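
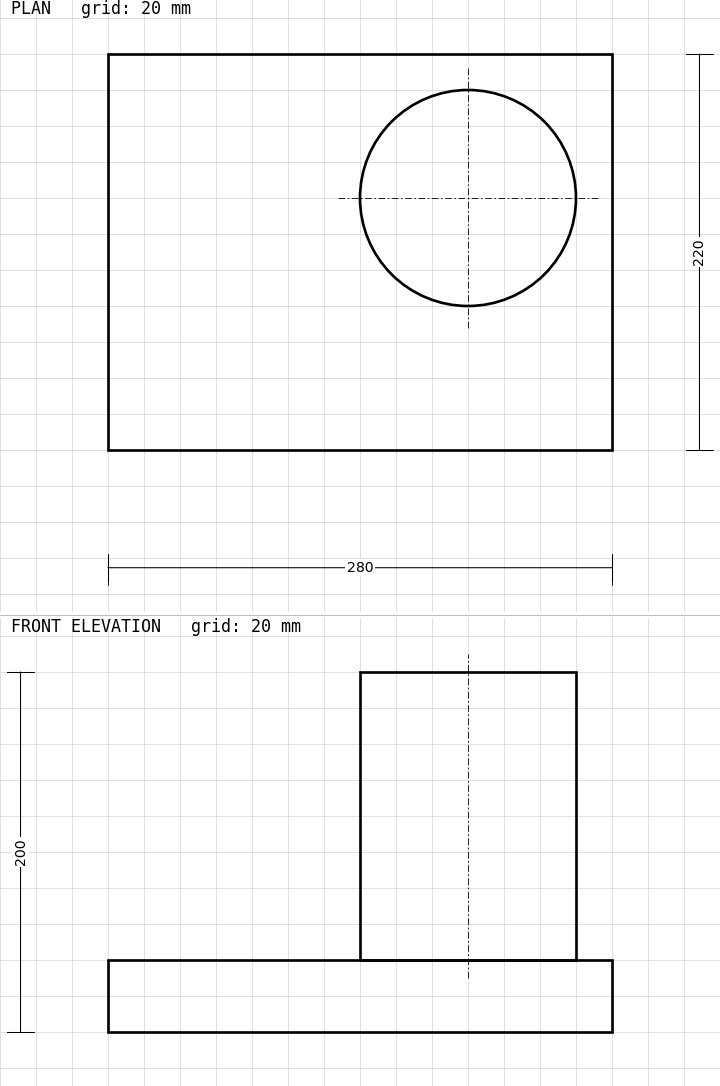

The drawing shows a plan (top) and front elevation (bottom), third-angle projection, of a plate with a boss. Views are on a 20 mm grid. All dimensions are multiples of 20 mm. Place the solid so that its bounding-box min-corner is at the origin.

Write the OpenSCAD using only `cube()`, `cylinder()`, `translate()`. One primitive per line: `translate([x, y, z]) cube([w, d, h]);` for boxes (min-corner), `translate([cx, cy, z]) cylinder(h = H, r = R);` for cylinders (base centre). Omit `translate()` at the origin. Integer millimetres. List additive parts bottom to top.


cube([280, 220, 40]);
translate([200, 140, 40]) cylinder(h = 160, r = 60);


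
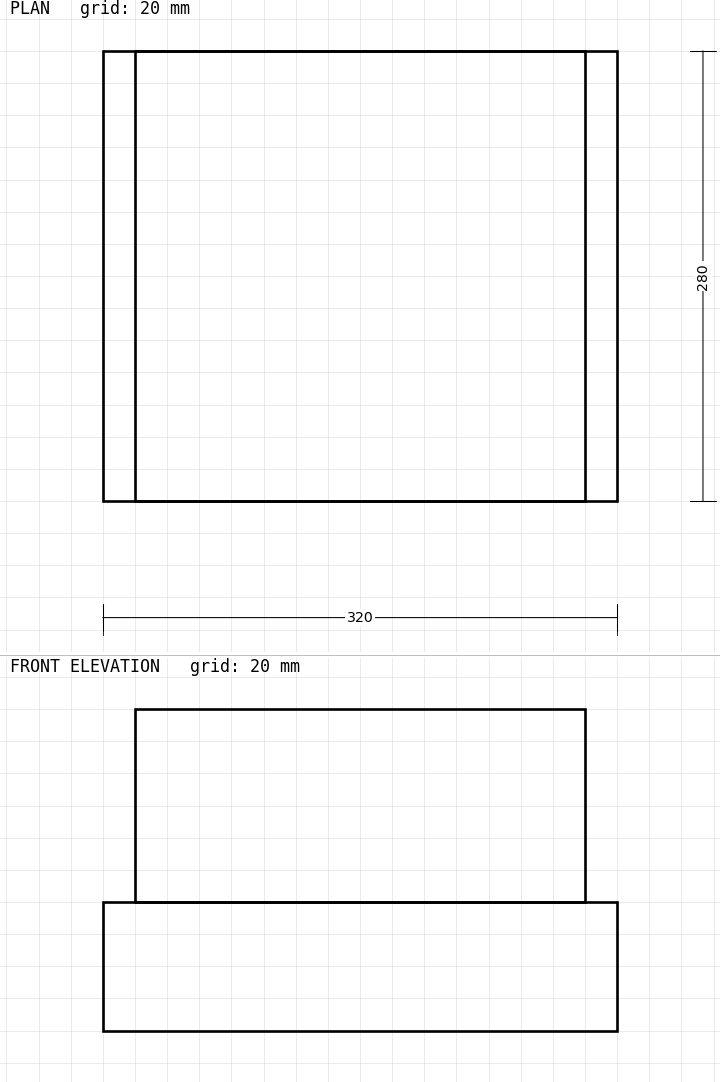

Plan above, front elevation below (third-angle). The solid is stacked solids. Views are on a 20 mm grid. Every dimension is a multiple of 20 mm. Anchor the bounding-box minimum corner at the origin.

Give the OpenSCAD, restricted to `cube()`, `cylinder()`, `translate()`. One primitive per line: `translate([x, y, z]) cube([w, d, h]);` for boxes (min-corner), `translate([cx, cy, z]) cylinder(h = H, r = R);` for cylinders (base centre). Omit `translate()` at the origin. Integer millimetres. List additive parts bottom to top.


cube([320, 280, 80]);
translate([20, 0, 80]) cube([280, 280, 120]);


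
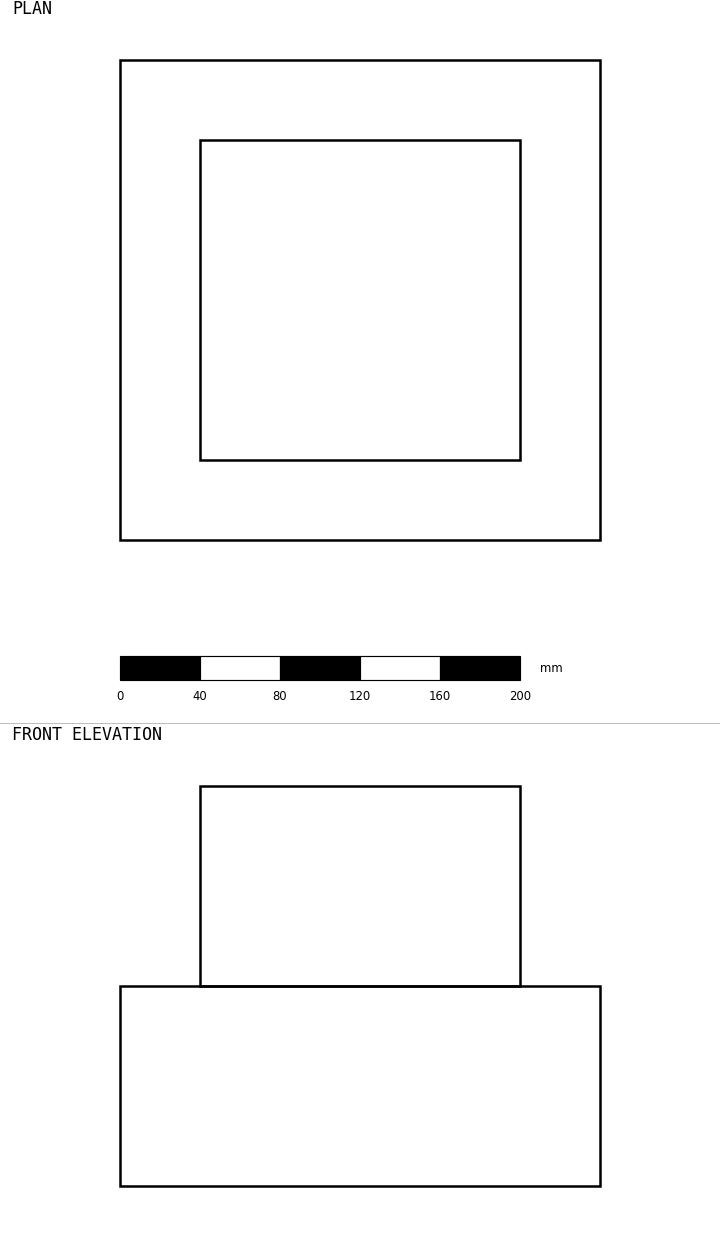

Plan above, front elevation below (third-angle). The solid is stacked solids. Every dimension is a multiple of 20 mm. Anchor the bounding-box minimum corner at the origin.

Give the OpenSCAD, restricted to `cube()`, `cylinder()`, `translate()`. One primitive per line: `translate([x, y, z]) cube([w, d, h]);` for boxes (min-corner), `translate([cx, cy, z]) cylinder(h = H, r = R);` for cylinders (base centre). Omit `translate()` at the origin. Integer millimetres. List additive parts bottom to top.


cube([240, 240, 100]);
translate([40, 40, 100]) cube([160, 160, 100]);


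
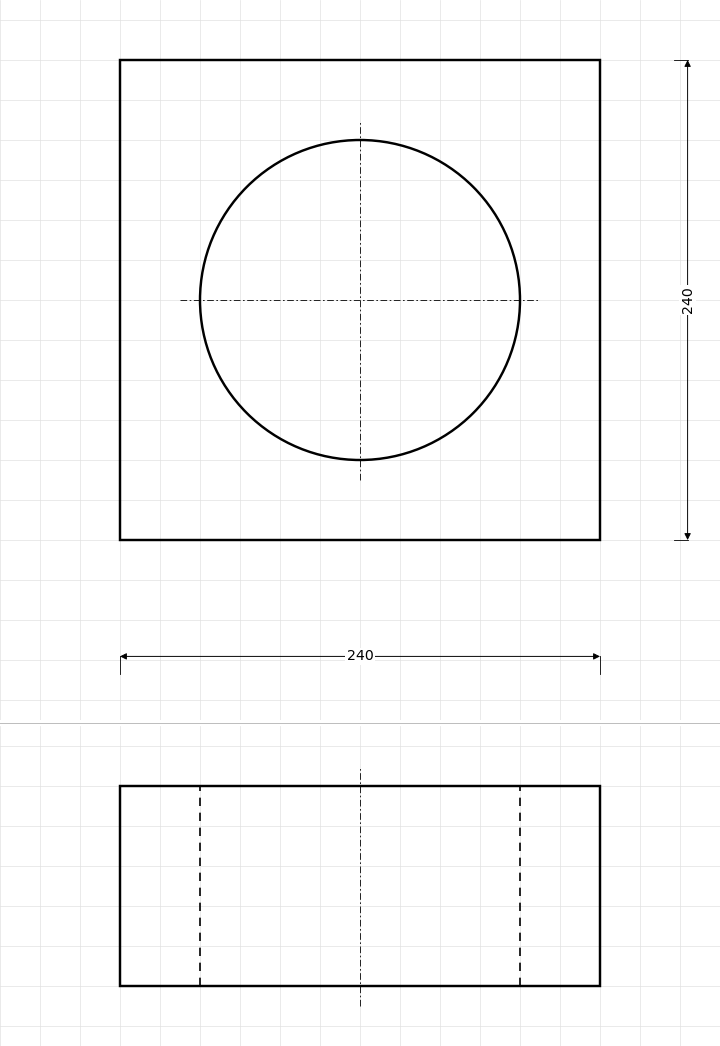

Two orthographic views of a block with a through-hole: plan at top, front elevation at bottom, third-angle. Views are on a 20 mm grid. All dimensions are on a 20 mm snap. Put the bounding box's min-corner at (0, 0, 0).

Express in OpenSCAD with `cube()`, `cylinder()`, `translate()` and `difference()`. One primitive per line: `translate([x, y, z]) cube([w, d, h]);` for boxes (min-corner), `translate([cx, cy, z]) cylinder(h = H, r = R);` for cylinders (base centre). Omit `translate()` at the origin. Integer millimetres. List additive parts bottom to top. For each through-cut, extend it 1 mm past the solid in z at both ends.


difference() {
  cube([240, 240, 100]);
  translate([120, 120, -1]) cylinder(h = 102, r = 80);
}


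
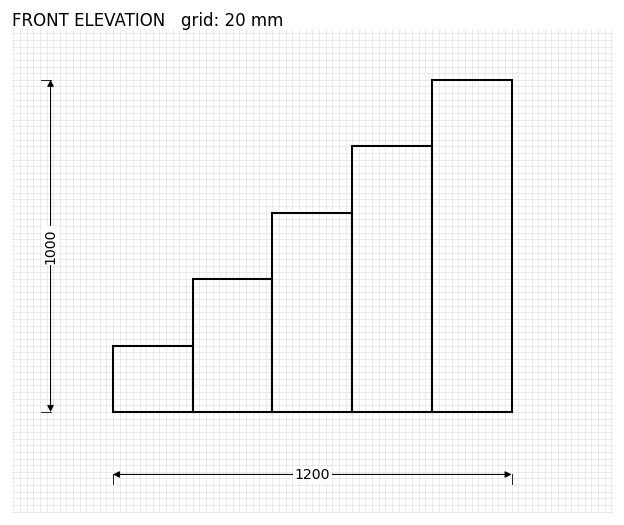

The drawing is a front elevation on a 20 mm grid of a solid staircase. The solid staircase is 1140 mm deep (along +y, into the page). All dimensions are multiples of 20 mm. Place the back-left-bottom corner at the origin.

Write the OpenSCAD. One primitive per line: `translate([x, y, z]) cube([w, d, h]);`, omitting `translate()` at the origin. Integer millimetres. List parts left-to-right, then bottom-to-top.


cube([240, 1140, 200]);
translate([240, 0, 0]) cube([240, 1140, 400]);
translate([480, 0, 0]) cube([240, 1140, 600]);
translate([720, 0, 0]) cube([240, 1140, 800]);
translate([960, 0, 0]) cube([240, 1140, 1000]);


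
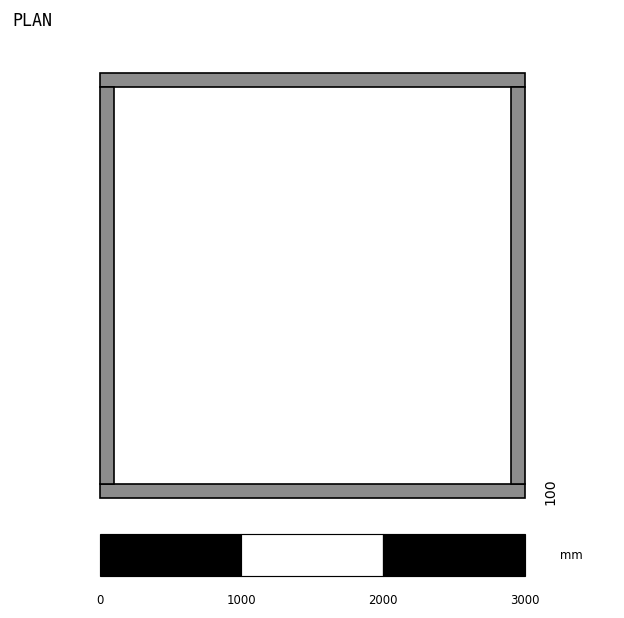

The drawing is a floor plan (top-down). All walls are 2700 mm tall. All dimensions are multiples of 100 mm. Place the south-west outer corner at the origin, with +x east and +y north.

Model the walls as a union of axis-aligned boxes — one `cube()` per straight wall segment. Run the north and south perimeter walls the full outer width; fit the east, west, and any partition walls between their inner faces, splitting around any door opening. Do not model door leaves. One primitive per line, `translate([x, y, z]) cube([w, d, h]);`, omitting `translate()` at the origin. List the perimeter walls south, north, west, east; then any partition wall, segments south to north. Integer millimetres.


cube([3000, 100, 2700]);
translate([0, 2900, 0]) cube([3000, 100, 2700]);
translate([0, 100, 0]) cube([100, 2800, 2700]);
translate([2900, 100, 0]) cube([100, 2800, 2700]);


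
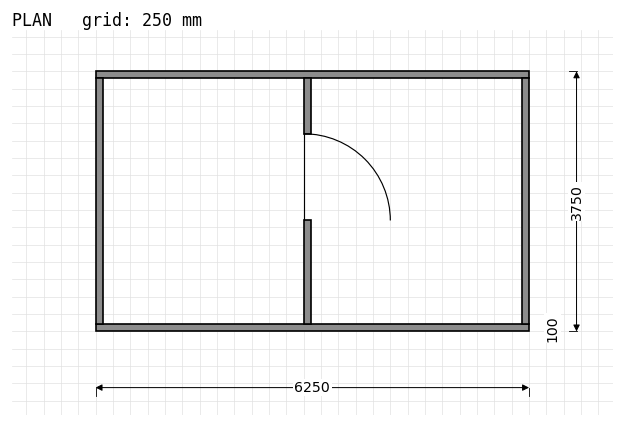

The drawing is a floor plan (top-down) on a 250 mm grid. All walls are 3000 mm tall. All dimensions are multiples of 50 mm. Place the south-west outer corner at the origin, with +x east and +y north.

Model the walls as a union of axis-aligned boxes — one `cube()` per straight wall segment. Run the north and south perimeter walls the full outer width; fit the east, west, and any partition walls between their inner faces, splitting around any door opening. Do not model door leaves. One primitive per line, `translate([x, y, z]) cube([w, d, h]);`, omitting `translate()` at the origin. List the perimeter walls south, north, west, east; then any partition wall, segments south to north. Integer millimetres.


cube([6250, 100, 3000]);
translate([0, 3650, 0]) cube([6250, 100, 3000]);
translate([0, 100, 0]) cube([100, 3550, 3000]);
translate([6150, 100, 0]) cube([100, 3550, 3000]);
translate([3000, 100, 0]) cube([100, 1500, 3000]);
translate([3000, 2850, 0]) cube([100, 800, 3000]);


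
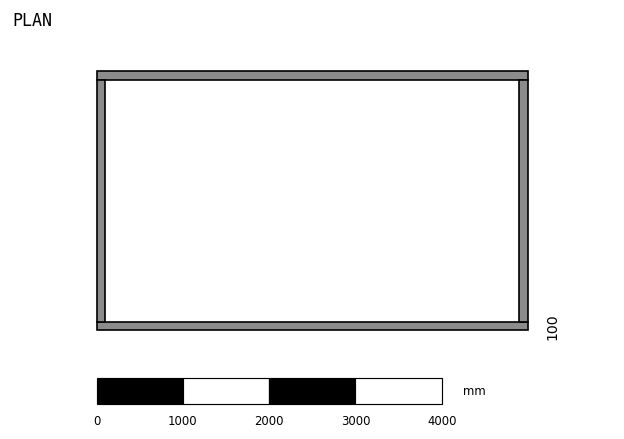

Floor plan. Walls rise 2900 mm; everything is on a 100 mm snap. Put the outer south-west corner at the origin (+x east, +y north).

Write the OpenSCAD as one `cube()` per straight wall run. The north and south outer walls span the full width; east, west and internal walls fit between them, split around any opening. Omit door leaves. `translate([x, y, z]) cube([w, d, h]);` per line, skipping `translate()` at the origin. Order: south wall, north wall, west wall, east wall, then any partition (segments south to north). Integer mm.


cube([5000, 100, 2900]);
translate([0, 2900, 0]) cube([5000, 100, 2900]);
translate([0, 100, 0]) cube([100, 2800, 2900]);
translate([4900, 100, 0]) cube([100, 2800, 2900]);


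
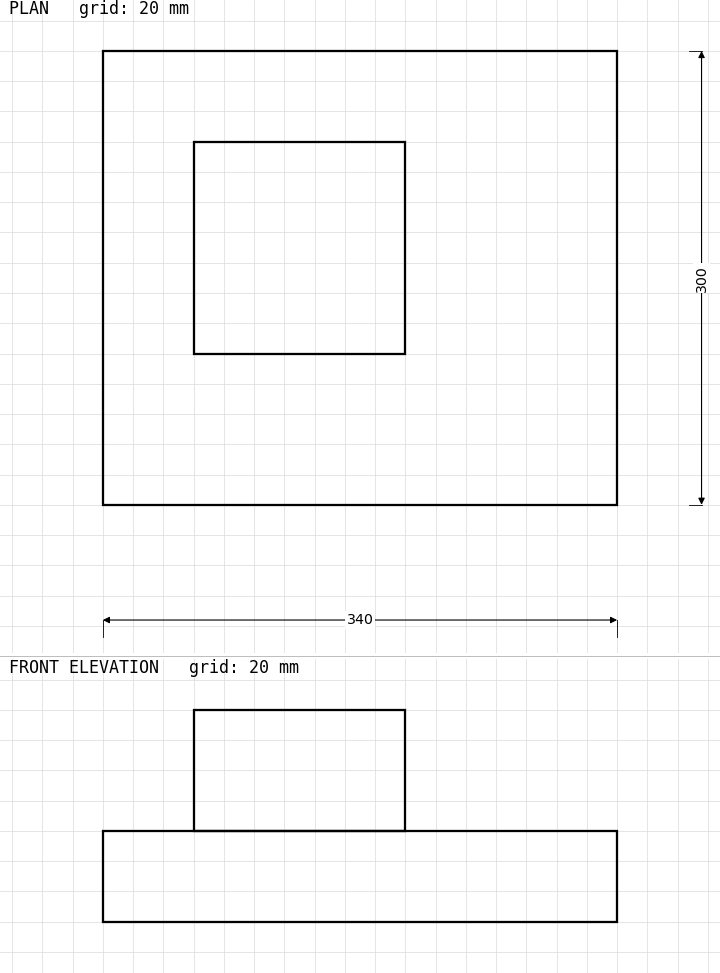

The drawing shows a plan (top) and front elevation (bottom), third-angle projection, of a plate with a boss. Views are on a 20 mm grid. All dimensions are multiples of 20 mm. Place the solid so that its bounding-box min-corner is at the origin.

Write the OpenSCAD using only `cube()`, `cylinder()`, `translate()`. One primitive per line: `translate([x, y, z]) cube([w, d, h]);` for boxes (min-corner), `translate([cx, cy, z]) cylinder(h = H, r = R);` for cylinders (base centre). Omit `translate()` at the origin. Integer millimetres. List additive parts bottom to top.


cube([340, 300, 60]);
translate([60, 100, 60]) cube([140, 140, 80]);


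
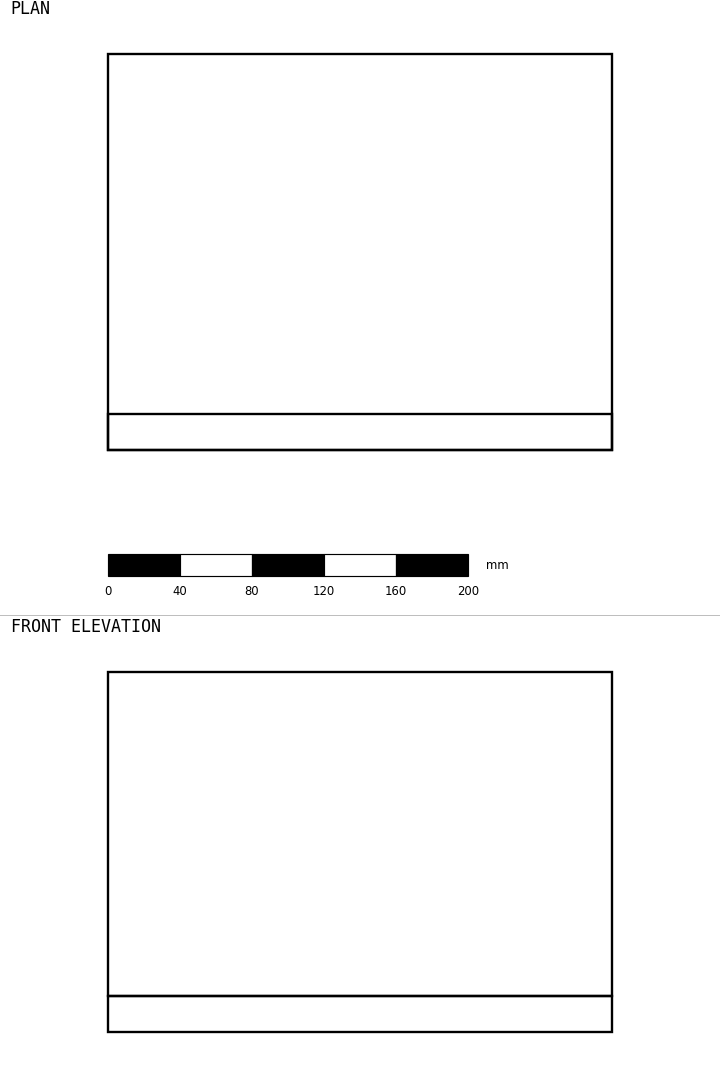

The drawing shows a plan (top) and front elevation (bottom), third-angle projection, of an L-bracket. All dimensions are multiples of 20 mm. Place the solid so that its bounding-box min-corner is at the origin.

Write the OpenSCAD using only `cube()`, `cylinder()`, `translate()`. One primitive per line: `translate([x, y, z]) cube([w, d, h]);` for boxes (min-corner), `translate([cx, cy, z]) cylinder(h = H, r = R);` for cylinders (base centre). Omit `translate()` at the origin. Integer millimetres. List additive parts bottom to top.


cube([280, 220, 20]);
translate([0, 0, 20]) cube([280, 20, 180]);


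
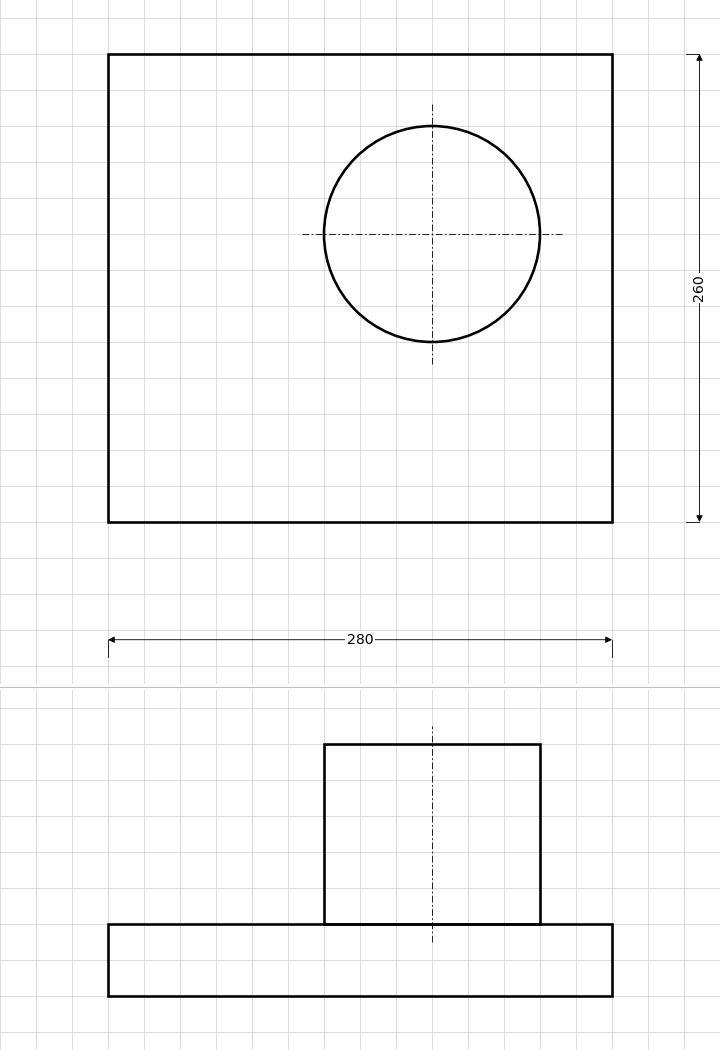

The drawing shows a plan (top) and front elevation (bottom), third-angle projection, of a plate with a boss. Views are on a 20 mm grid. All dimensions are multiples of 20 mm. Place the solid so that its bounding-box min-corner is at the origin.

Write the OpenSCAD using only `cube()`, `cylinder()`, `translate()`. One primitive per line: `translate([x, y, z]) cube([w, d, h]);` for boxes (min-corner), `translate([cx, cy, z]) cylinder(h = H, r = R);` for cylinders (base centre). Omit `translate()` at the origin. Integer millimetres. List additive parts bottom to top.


cube([280, 260, 40]);
translate([180, 160, 40]) cylinder(h = 100, r = 60);


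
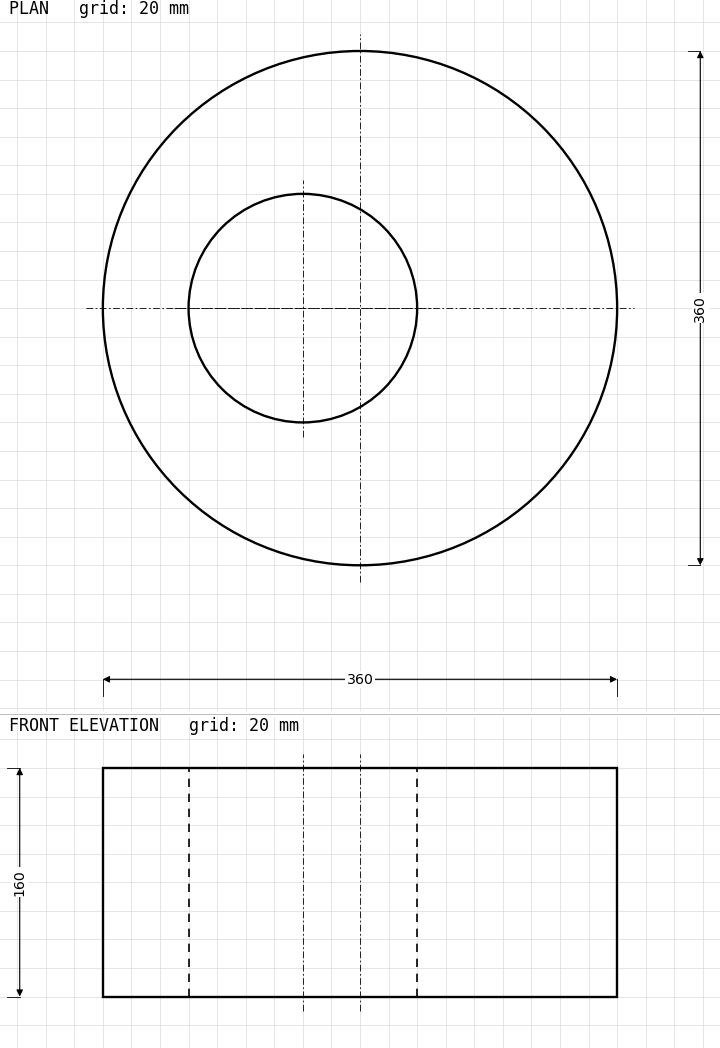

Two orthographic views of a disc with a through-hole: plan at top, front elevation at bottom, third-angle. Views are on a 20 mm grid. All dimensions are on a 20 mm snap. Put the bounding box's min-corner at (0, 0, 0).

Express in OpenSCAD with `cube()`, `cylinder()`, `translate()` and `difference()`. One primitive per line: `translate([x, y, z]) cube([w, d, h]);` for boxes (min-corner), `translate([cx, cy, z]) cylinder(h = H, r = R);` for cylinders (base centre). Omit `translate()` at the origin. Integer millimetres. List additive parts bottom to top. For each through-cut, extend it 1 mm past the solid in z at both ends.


difference() {
  translate([180, 180, 0]) cylinder(h = 160, r = 180);
  translate([140, 180, -1]) cylinder(h = 162, r = 80);
}


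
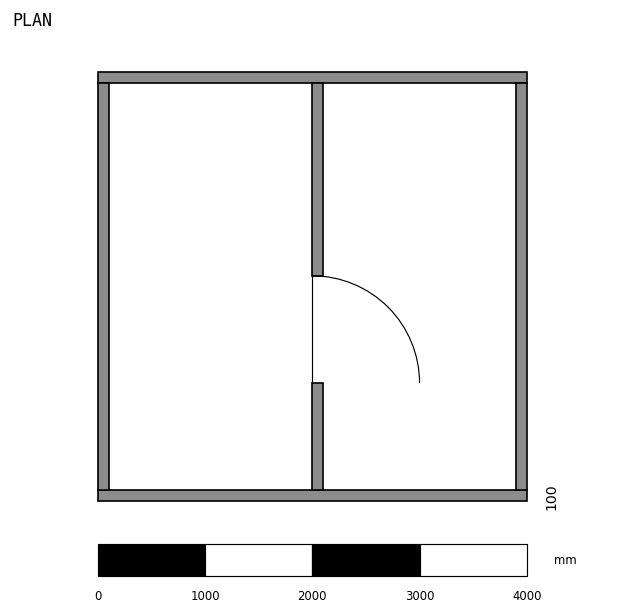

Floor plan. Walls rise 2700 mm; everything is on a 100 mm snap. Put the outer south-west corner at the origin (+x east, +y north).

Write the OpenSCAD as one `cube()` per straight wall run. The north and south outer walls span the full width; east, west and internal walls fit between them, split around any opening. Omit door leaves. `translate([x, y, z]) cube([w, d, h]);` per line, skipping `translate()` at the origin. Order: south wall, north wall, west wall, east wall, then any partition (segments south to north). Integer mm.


cube([4000, 100, 2700]);
translate([0, 3900, 0]) cube([4000, 100, 2700]);
translate([0, 100, 0]) cube([100, 3800, 2700]);
translate([3900, 100, 0]) cube([100, 3800, 2700]);
translate([2000, 100, 0]) cube([100, 1000, 2700]);
translate([2000, 2100, 0]) cube([100, 1800, 2700]);


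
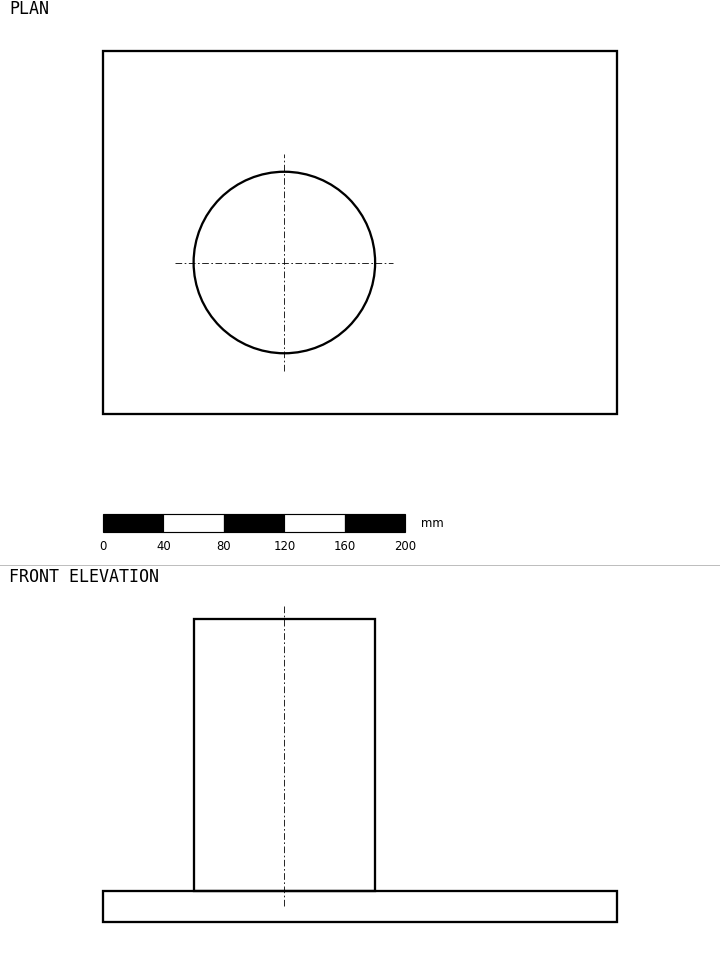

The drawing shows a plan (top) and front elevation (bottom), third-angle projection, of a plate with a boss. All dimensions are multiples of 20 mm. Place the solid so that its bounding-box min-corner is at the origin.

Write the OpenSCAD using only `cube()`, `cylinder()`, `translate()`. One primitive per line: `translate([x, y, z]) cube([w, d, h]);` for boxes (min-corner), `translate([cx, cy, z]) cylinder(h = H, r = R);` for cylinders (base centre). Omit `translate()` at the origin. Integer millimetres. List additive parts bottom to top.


cube([340, 240, 20]);
translate([120, 100, 20]) cylinder(h = 180, r = 60);


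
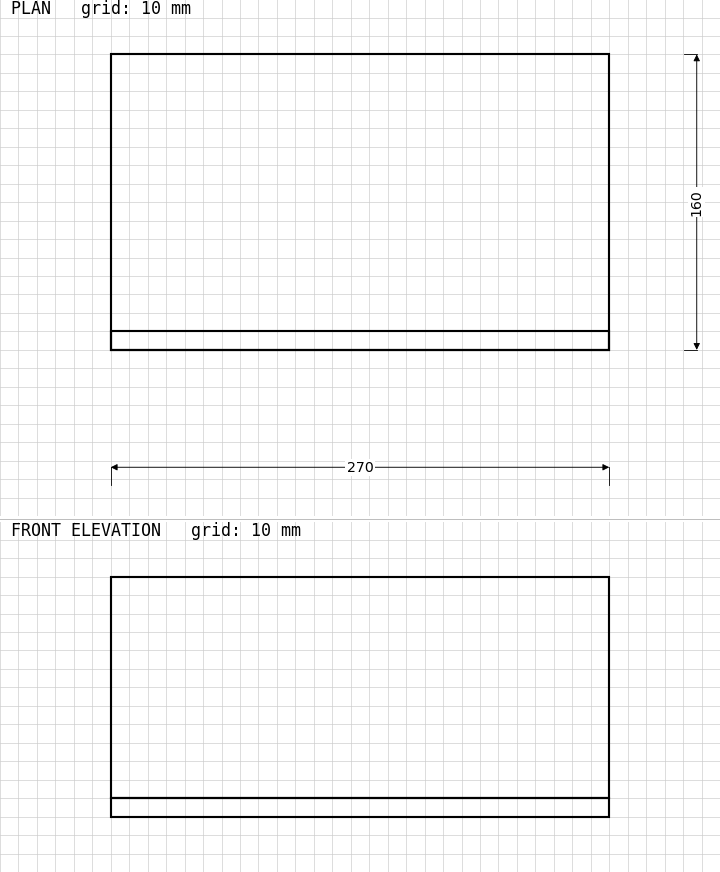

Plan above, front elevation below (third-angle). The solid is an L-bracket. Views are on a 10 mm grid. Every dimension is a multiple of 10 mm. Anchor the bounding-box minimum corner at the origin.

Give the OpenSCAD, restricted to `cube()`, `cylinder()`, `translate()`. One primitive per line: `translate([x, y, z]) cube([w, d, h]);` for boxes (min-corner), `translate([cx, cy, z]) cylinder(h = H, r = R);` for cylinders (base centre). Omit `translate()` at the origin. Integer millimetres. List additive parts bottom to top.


cube([270, 160, 10]);
translate([0, 0, 10]) cube([270, 10, 120]);


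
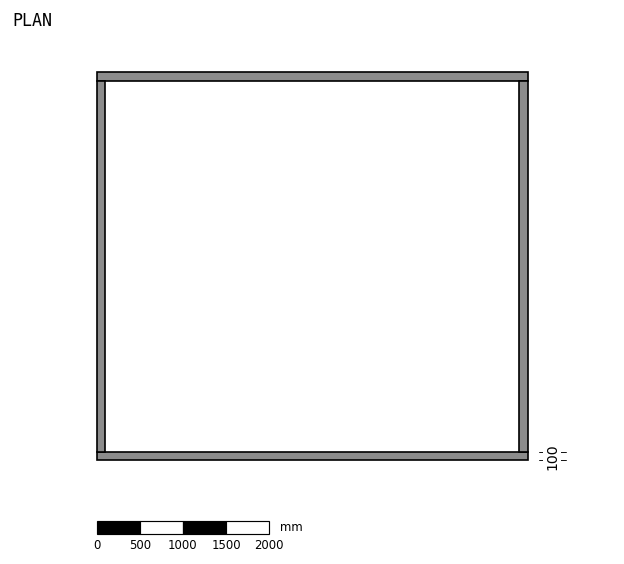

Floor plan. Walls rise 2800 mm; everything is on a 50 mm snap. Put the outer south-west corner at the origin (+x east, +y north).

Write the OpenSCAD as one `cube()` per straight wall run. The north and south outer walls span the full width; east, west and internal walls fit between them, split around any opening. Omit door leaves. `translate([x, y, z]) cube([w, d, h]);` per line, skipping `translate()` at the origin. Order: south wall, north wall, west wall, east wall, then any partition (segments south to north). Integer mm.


cube([5000, 100, 2800]);
translate([0, 4400, 0]) cube([5000, 100, 2800]);
translate([0, 100, 0]) cube([100, 4300, 2800]);
translate([4900, 100, 0]) cube([100, 4300, 2800]);


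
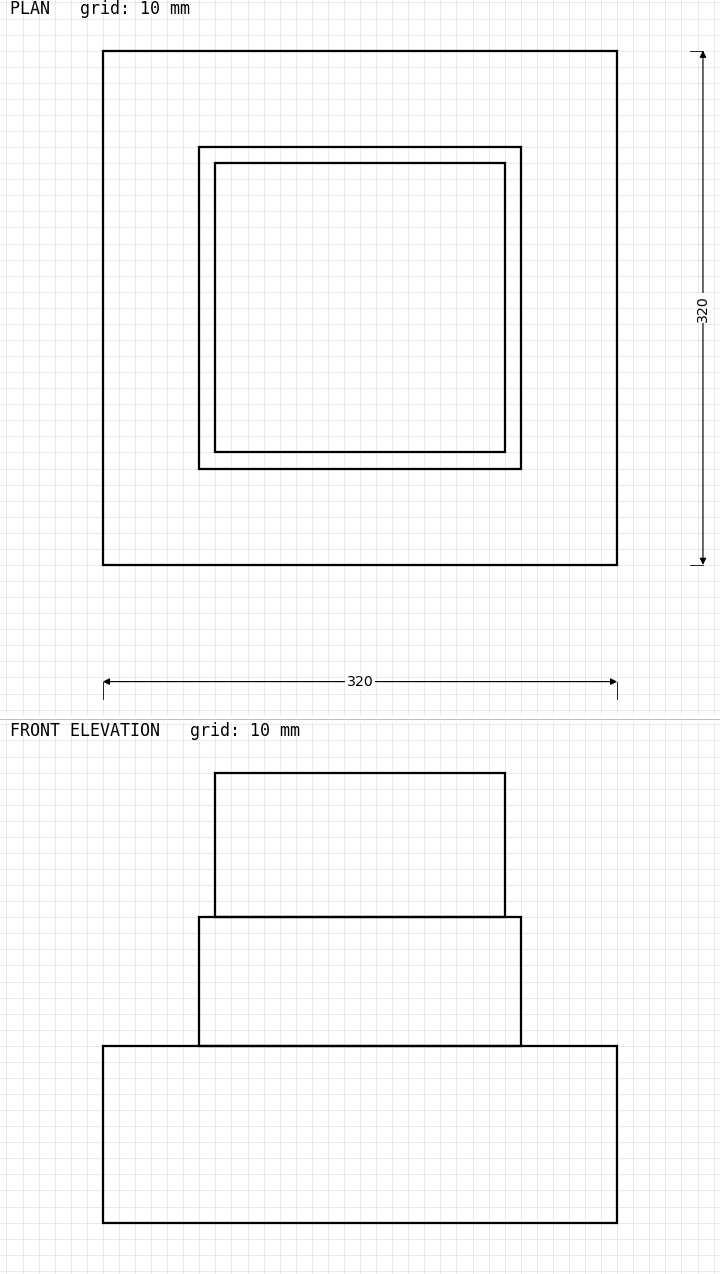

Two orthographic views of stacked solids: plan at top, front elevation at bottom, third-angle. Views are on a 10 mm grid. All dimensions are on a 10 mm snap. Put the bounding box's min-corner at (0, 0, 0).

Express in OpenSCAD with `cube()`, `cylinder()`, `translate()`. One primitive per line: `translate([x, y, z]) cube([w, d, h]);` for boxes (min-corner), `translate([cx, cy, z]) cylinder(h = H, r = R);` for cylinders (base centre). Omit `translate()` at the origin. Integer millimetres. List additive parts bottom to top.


cube([320, 320, 110]);
translate([60, 60, 110]) cube([200, 200, 80]);
translate([70, 70, 190]) cube([180, 180, 90]);


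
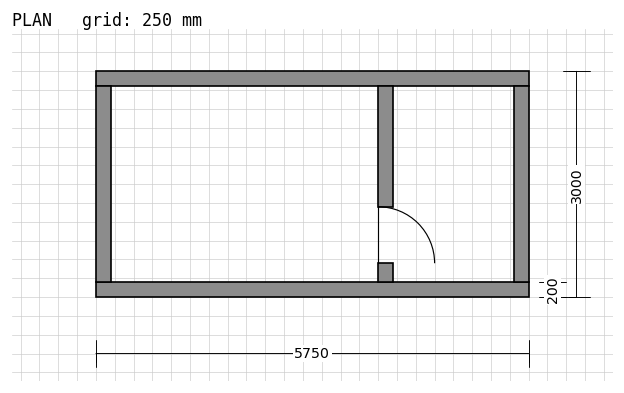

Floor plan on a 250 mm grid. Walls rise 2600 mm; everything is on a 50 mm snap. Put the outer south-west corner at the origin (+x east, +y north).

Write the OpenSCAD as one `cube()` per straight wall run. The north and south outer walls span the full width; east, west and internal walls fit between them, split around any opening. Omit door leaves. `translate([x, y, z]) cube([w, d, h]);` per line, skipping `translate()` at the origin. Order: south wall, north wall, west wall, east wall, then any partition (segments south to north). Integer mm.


cube([5750, 200, 2600]);
translate([0, 2800, 0]) cube([5750, 200, 2600]);
translate([0, 200, 0]) cube([200, 2600, 2600]);
translate([5550, 200, 0]) cube([200, 2600, 2600]);
translate([3750, 200, 0]) cube([200, 250, 2600]);
translate([3750, 1200, 0]) cube([200, 1600, 2600]);


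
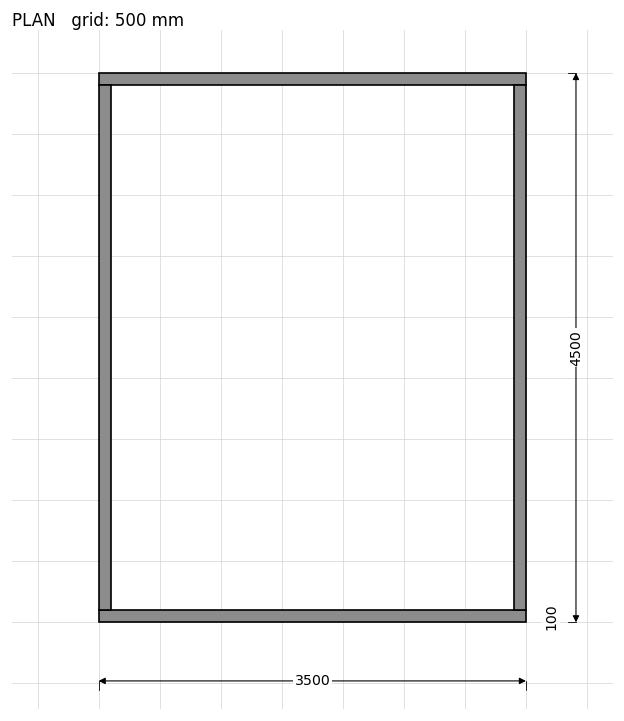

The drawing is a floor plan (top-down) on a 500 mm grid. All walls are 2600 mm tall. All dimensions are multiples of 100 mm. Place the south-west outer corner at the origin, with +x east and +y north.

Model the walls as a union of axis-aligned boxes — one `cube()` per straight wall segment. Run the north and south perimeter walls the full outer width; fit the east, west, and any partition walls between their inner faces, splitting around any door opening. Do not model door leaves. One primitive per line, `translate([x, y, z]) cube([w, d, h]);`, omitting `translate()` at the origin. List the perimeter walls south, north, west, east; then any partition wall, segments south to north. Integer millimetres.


cube([3500, 100, 2600]);
translate([0, 4400, 0]) cube([3500, 100, 2600]);
translate([0, 100, 0]) cube([100, 4300, 2600]);
translate([3400, 100, 0]) cube([100, 4300, 2600]);


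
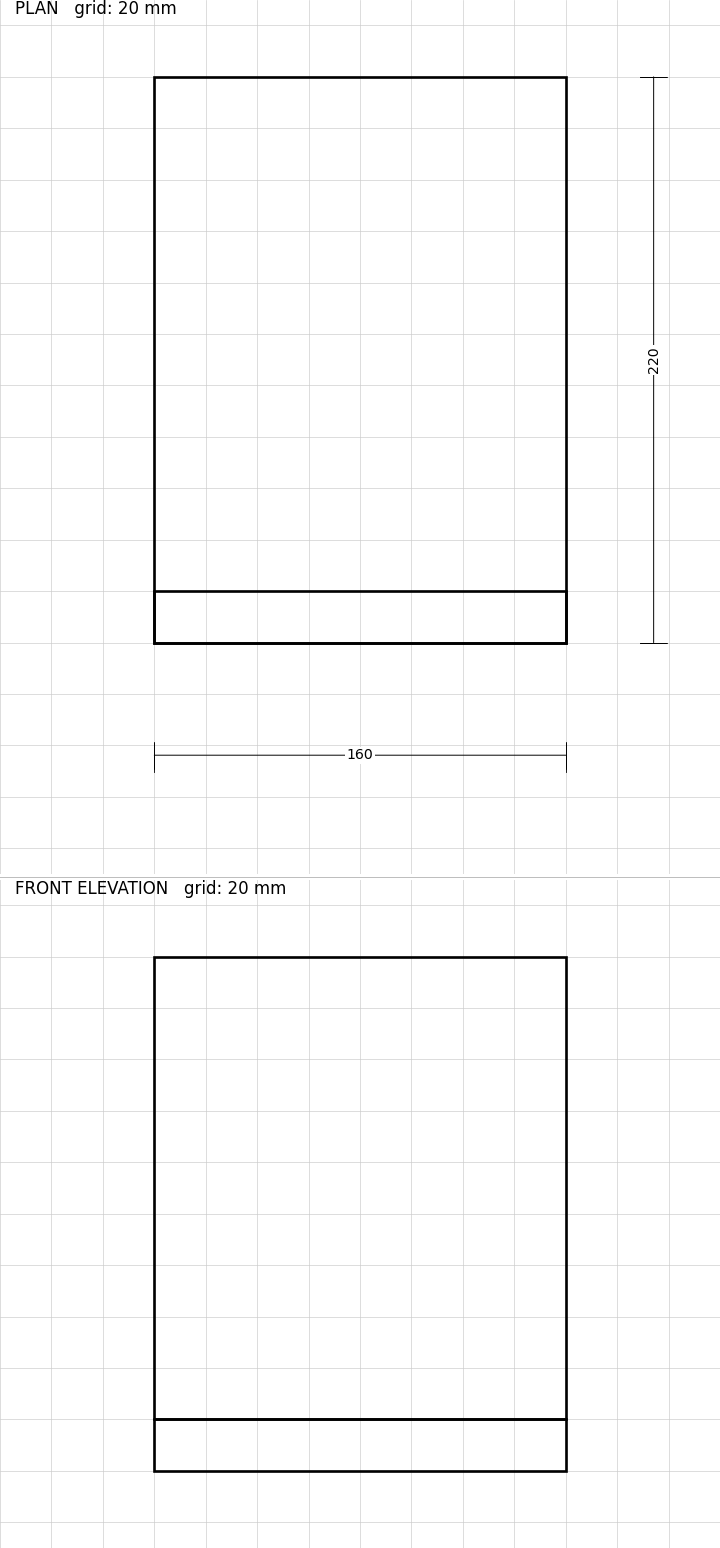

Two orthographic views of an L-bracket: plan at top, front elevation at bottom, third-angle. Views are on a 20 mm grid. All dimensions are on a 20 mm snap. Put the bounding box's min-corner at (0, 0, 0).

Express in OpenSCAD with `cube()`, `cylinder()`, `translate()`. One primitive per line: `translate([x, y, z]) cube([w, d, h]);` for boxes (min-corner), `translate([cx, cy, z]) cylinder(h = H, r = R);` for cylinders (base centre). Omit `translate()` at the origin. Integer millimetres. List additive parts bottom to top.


cube([160, 220, 20]);
translate([0, 0, 20]) cube([160, 20, 180]);


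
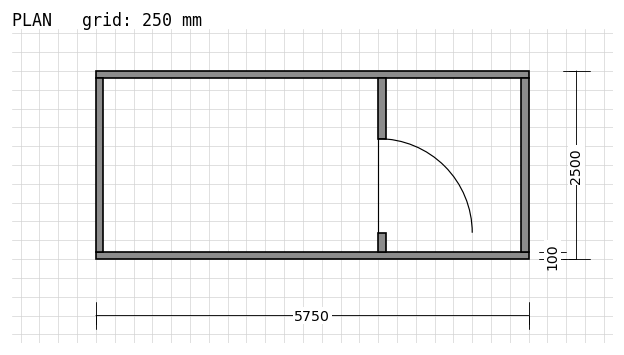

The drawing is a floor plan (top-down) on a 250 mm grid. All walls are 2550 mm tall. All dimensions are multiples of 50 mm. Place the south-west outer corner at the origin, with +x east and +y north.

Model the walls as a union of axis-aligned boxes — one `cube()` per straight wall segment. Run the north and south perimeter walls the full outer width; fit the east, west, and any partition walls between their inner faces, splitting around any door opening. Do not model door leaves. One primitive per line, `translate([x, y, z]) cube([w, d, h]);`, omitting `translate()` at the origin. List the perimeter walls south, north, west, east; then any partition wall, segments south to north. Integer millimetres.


cube([5750, 100, 2550]);
translate([0, 2400, 0]) cube([5750, 100, 2550]);
translate([0, 100, 0]) cube([100, 2300, 2550]);
translate([5650, 100, 0]) cube([100, 2300, 2550]);
translate([3750, 100, 0]) cube([100, 250, 2550]);
translate([3750, 1600, 0]) cube([100, 800, 2550]);


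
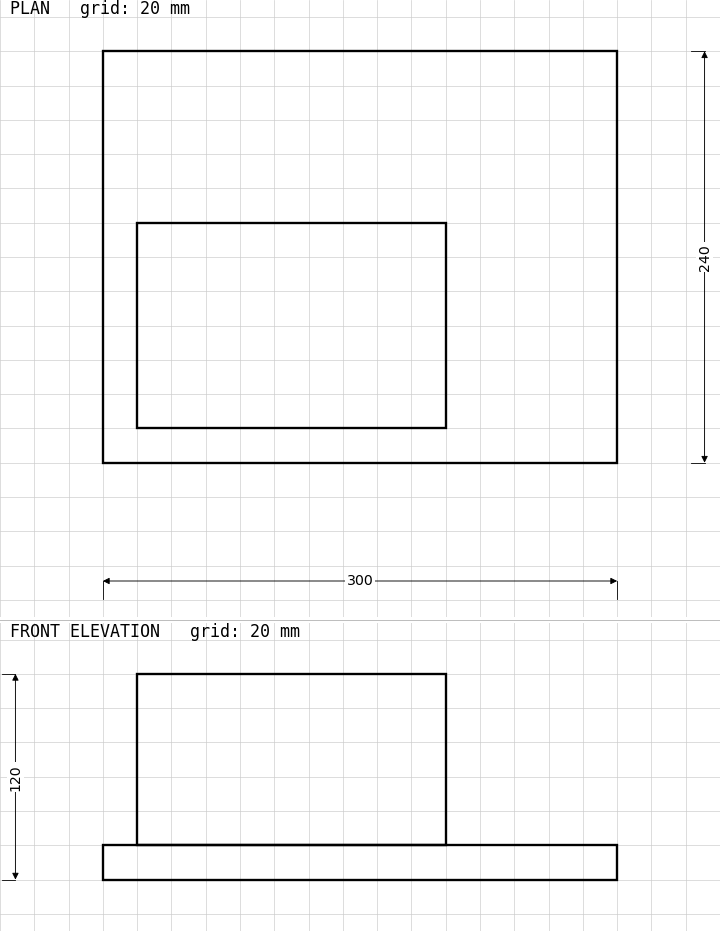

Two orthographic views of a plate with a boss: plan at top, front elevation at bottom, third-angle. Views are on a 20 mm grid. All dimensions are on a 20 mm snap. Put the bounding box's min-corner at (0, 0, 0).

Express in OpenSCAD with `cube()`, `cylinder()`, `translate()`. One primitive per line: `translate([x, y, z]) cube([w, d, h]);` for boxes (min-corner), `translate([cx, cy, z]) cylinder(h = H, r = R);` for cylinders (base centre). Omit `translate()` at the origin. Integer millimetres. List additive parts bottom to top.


cube([300, 240, 20]);
translate([20, 20, 20]) cube([180, 120, 100]);


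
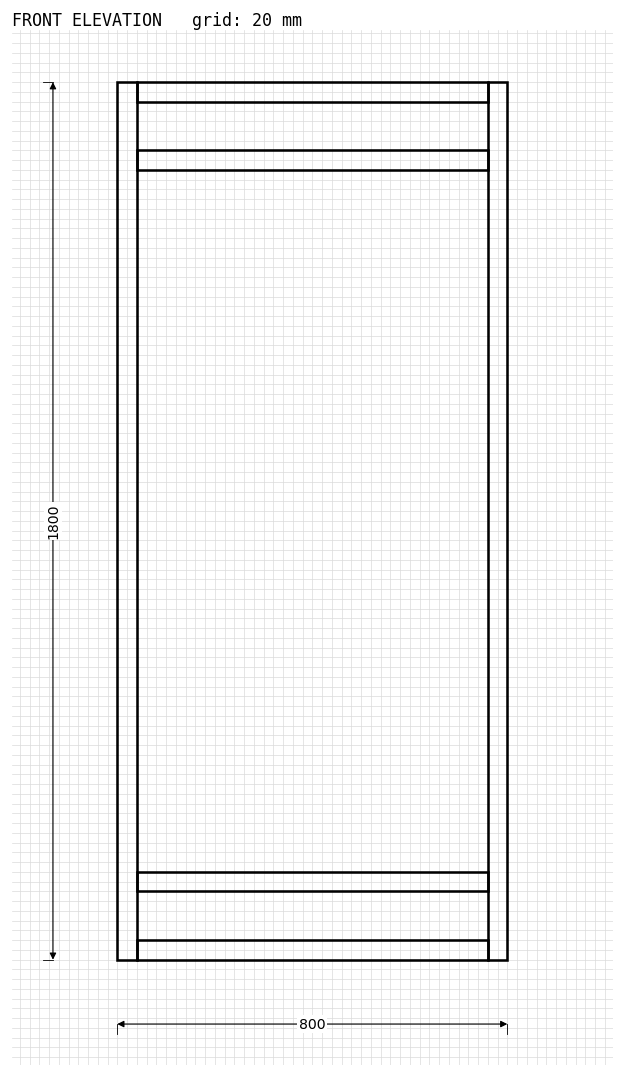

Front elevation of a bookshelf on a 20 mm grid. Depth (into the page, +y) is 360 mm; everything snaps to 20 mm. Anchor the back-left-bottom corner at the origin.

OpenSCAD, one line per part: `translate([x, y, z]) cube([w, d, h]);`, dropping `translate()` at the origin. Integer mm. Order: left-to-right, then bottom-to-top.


cube([40, 360, 1800]);
translate([40, 0, 0]) cube([720, 360, 40]);
translate([40, 0, 140]) cube([720, 360, 40]);
translate([40, 0, 1620]) cube([720, 360, 40]);
translate([40, 0, 1760]) cube([720, 360, 40]);
translate([760, 0, 0]) cube([40, 360, 1800]);


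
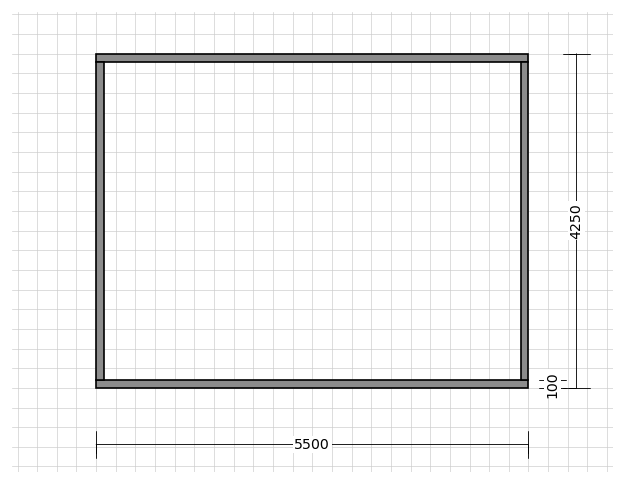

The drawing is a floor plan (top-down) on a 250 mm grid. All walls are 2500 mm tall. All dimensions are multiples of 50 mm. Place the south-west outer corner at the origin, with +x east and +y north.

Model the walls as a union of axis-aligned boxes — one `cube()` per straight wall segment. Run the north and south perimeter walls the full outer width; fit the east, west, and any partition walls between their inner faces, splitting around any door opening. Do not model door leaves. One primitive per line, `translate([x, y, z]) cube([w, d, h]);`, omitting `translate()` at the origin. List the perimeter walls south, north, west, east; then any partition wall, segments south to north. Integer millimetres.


cube([5500, 100, 2500]);
translate([0, 4150, 0]) cube([5500, 100, 2500]);
translate([0, 100, 0]) cube([100, 4050, 2500]);
translate([5400, 100, 0]) cube([100, 4050, 2500]);


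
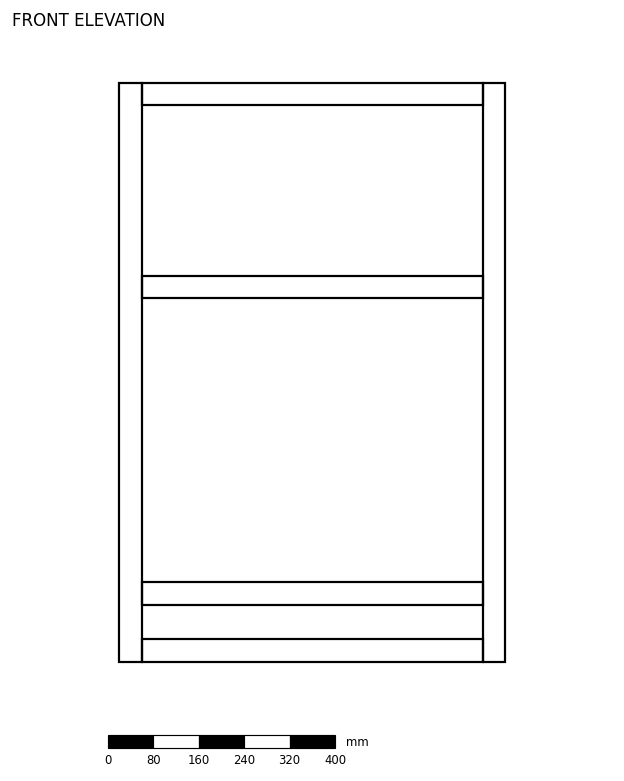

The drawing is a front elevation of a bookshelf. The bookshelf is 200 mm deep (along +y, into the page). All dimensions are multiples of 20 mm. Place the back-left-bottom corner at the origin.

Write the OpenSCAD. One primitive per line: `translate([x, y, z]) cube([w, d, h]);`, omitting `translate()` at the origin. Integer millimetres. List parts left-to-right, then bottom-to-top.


cube([40, 200, 1020]);
translate([40, 0, 0]) cube([600, 200, 40]);
translate([40, 0, 100]) cube([600, 200, 40]);
translate([40, 0, 640]) cube([600, 200, 40]);
translate([40, 0, 980]) cube([600, 200, 40]);
translate([640, 0, 0]) cube([40, 200, 1020]);


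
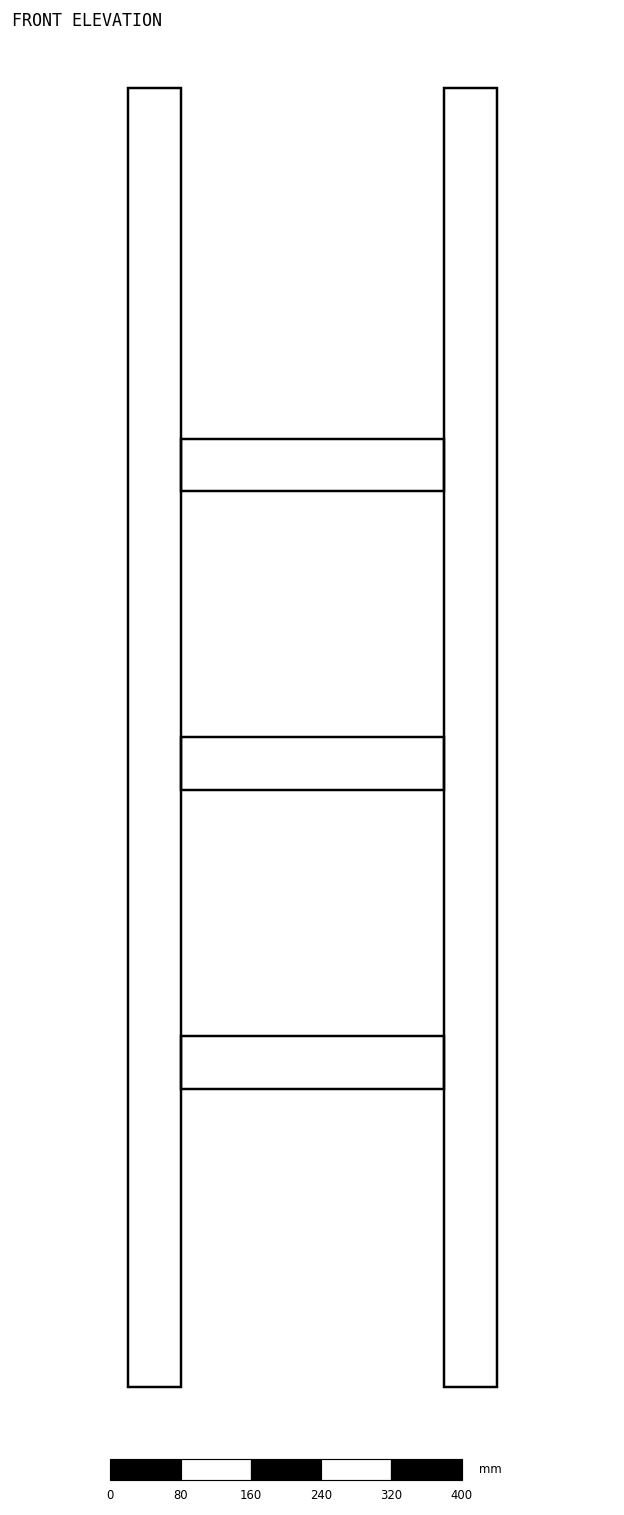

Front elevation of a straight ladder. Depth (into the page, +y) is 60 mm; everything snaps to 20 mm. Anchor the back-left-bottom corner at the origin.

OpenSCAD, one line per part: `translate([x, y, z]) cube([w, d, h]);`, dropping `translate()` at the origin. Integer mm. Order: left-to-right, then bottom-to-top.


cube([60, 60, 1480]);
translate([60, 0, 340]) cube([300, 60, 60]);
translate([60, 0, 680]) cube([300, 60, 60]);
translate([60, 0, 1020]) cube([300, 60, 60]);
translate([360, 0, 0]) cube([60, 60, 1480]);


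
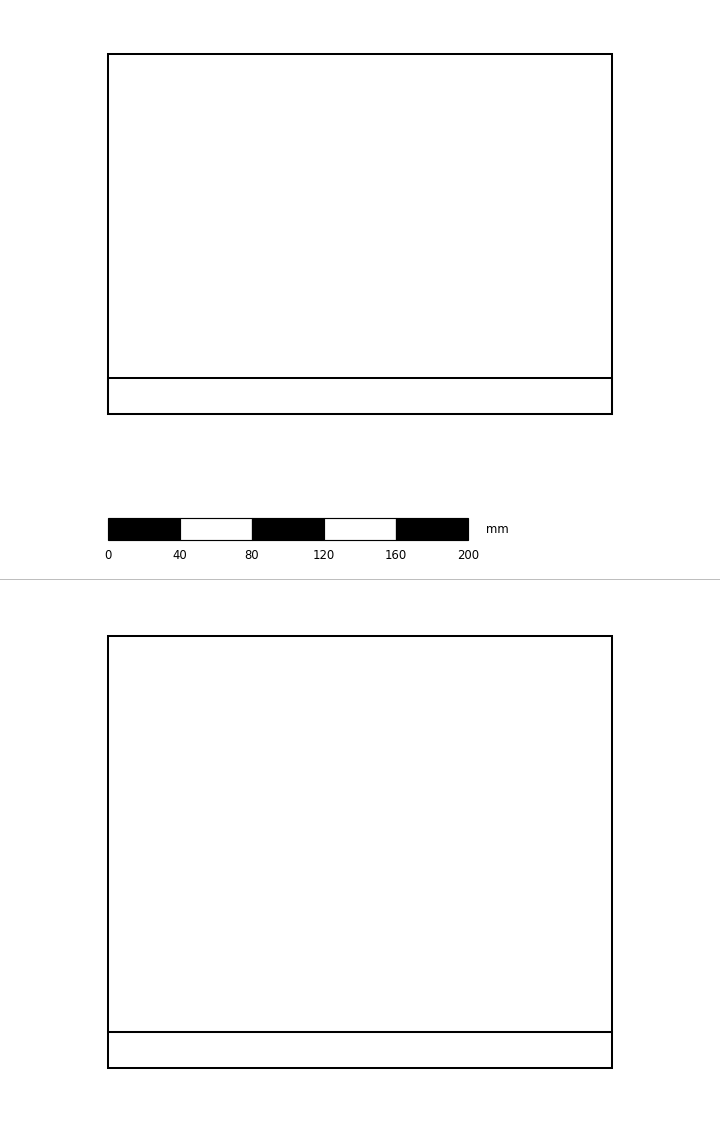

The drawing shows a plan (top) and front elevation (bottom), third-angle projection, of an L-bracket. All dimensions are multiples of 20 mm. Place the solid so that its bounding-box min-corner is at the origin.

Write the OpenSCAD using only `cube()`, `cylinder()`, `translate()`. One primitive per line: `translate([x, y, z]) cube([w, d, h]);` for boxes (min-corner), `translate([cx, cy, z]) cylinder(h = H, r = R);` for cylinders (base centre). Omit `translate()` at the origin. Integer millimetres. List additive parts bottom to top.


cube([280, 200, 20]);
translate([0, 0, 20]) cube([280, 20, 220]);


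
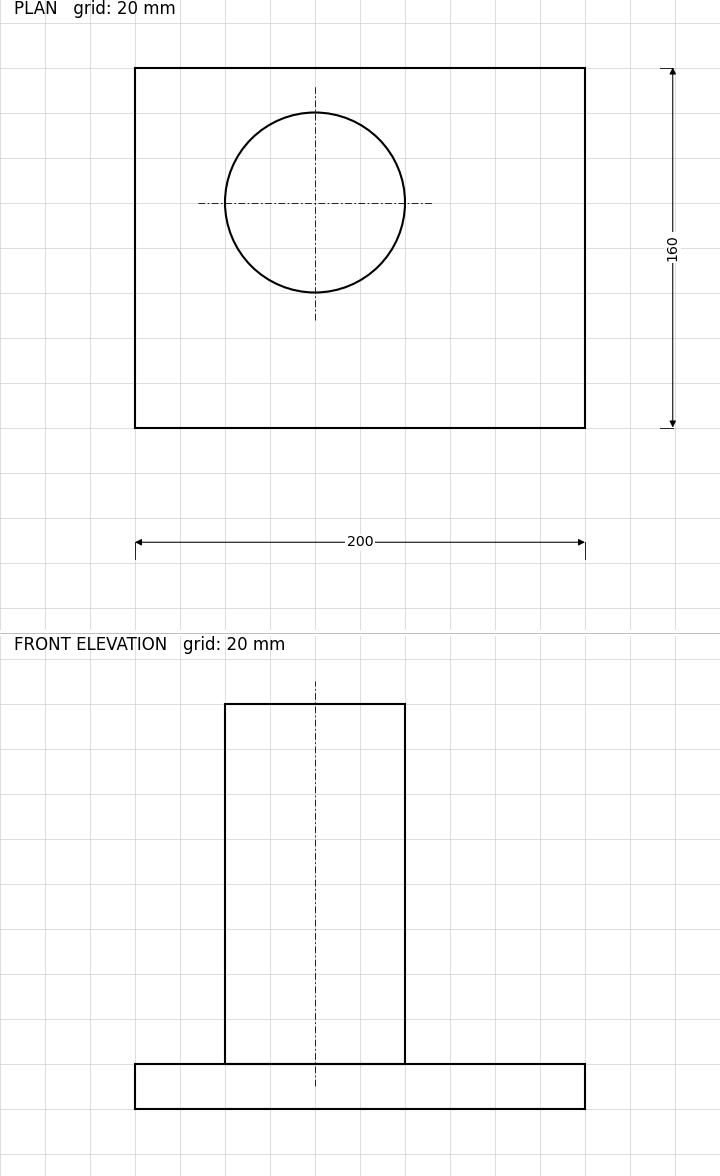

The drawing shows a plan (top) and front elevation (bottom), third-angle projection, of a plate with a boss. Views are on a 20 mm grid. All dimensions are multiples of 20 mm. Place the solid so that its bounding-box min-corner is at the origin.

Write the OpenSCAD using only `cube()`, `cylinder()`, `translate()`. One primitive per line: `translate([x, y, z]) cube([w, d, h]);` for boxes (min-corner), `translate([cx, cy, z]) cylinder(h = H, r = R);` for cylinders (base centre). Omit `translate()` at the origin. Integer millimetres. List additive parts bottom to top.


cube([200, 160, 20]);
translate([80, 100, 20]) cylinder(h = 160, r = 40);


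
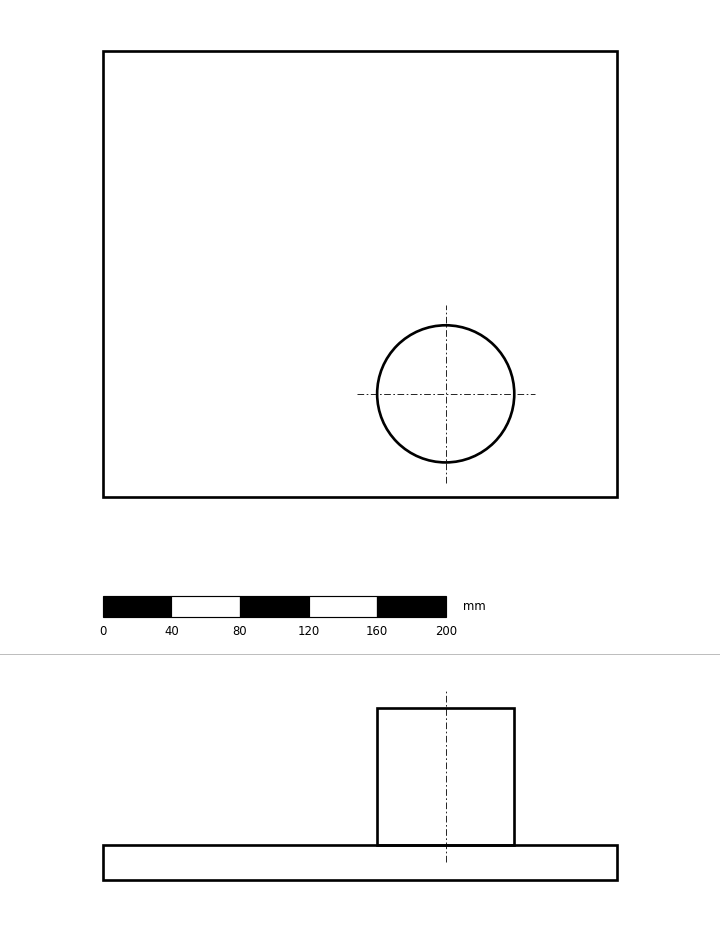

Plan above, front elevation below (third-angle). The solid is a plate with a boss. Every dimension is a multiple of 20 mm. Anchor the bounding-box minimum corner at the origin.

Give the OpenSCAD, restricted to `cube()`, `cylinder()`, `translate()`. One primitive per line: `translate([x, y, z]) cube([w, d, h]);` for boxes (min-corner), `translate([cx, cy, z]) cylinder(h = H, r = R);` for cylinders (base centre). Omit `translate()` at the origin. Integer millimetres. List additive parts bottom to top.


cube([300, 260, 20]);
translate([200, 60, 20]) cylinder(h = 80, r = 40);


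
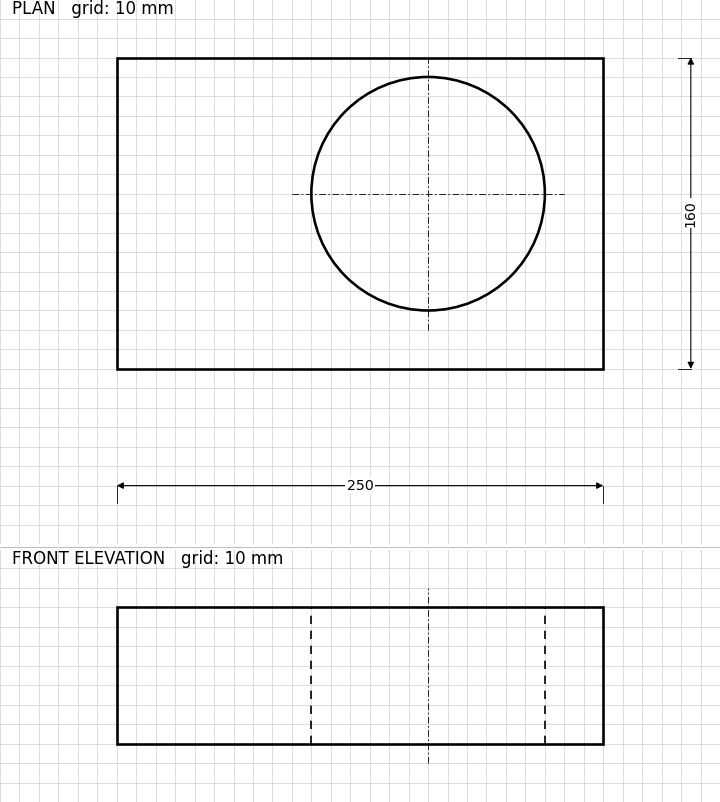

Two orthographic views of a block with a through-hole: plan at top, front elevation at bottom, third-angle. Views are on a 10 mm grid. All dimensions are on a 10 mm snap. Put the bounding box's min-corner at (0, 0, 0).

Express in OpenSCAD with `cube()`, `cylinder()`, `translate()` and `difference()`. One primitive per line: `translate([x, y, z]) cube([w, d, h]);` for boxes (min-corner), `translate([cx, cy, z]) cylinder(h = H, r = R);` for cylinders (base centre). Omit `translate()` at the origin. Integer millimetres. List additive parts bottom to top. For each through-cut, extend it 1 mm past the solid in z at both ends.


difference() {
  cube([250, 160, 70]);
  translate([160, 90, -1]) cylinder(h = 72, r = 60);
}


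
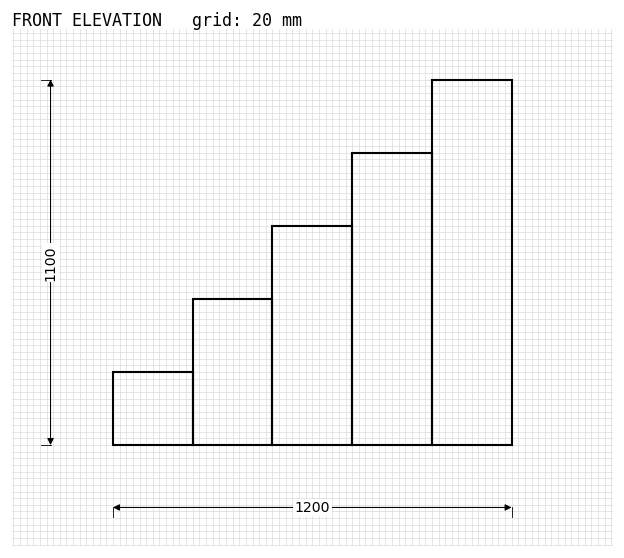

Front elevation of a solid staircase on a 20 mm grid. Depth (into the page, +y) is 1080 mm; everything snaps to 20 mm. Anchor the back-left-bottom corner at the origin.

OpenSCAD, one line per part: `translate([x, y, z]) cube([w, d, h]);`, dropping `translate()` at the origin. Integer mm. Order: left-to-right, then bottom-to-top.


cube([240, 1080, 220]);
translate([240, 0, 0]) cube([240, 1080, 440]);
translate([480, 0, 0]) cube([240, 1080, 660]);
translate([720, 0, 0]) cube([240, 1080, 880]);
translate([960, 0, 0]) cube([240, 1080, 1100]);


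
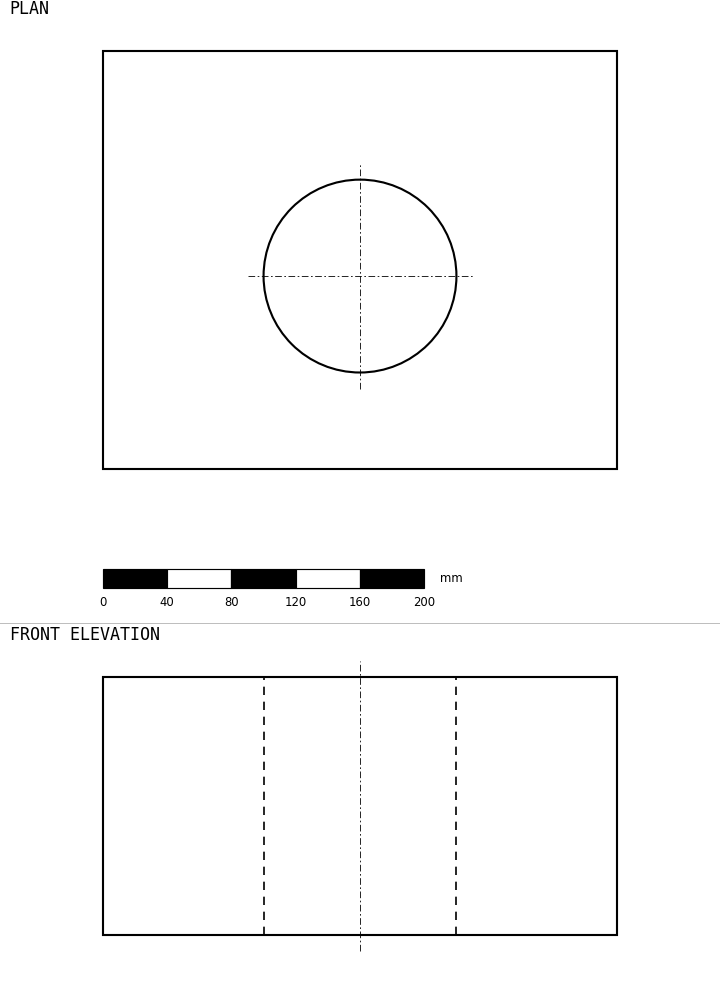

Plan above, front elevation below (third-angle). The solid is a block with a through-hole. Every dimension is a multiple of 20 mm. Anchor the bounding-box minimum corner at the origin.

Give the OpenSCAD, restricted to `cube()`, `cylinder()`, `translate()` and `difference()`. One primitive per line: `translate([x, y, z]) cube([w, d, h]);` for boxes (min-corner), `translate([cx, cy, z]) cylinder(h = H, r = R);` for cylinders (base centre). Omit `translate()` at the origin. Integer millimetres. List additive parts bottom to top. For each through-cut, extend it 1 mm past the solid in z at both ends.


difference() {
  cube([320, 260, 160]);
  translate([160, 120, -1]) cylinder(h = 162, r = 60);
}


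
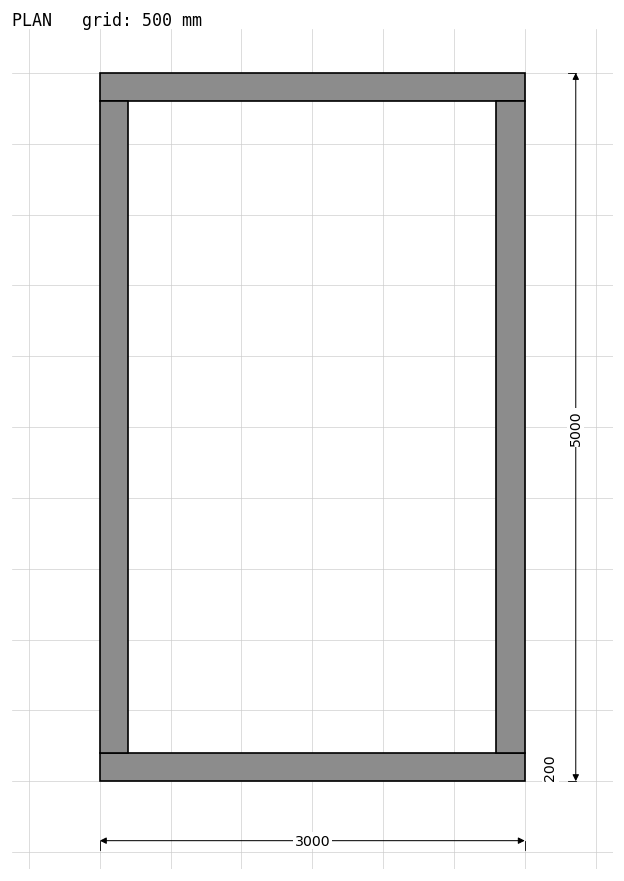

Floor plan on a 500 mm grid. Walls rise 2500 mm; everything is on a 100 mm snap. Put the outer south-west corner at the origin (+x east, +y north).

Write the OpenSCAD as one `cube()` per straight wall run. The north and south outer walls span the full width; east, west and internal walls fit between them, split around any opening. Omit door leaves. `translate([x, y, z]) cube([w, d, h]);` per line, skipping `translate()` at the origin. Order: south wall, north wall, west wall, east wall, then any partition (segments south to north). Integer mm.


cube([3000, 200, 2500]);
translate([0, 4800, 0]) cube([3000, 200, 2500]);
translate([0, 200, 0]) cube([200, 4600, 2500]);
translate([2800, 200, 0]) cube([200, 4600, 2500]);


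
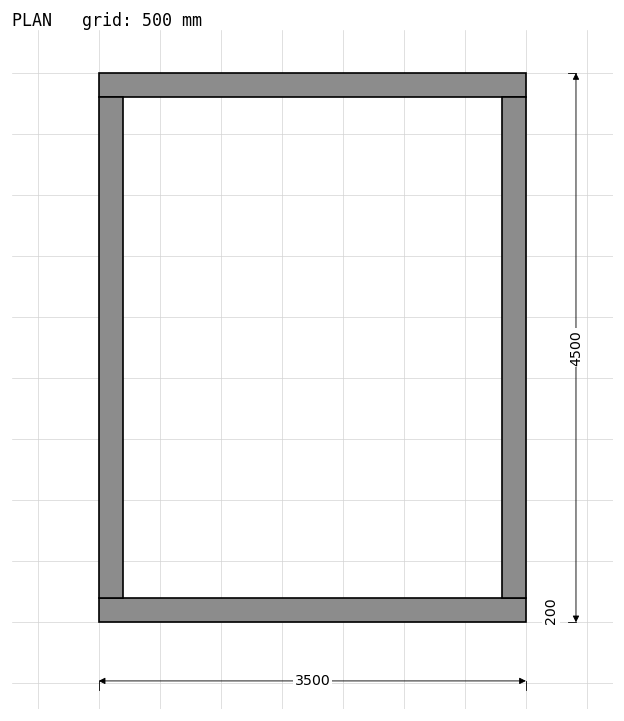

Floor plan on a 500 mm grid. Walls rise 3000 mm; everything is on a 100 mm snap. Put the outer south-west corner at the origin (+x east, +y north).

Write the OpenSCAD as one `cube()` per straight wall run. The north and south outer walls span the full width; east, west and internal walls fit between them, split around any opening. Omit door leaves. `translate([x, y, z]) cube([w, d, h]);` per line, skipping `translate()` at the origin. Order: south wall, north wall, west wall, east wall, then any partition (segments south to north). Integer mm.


cube([3500, 200, 3000]);
translate([0, 4300, 0]) cube([3500, 200, 3000]);
translate([0, 200, 0]) cube([200, 4100, 3000]);
translate([3300, 200, 0]) cube([200, 4100, 3000]);


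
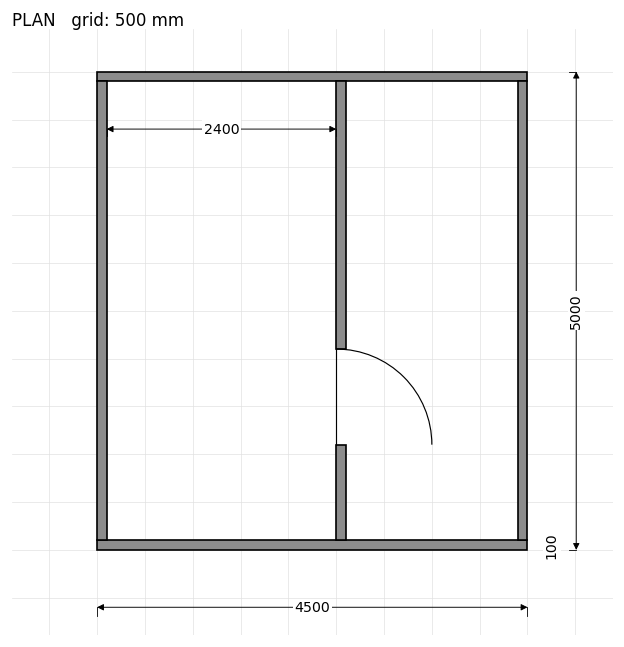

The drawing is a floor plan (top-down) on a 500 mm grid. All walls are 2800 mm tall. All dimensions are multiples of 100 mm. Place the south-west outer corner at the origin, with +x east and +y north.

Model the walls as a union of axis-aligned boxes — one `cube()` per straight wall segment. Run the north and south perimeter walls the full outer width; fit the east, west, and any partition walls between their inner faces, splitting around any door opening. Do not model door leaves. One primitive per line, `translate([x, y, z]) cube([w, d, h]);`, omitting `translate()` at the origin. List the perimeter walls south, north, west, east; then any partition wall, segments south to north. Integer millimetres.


cube([4500, 100, 2800]);
translate([0, 4900, 0]) cube([4500, 100, 2800]);
translate([0, 100, 0]) cube([100, 4800, 2800]);
translate([4400, 100, 0]) cube([100, 4800, 2800]);
translate([2500, 100, 0]) cube([100, 1000, 2800]);
translate([2500, 2100, 0]) cube([100, 2800, 2800]);


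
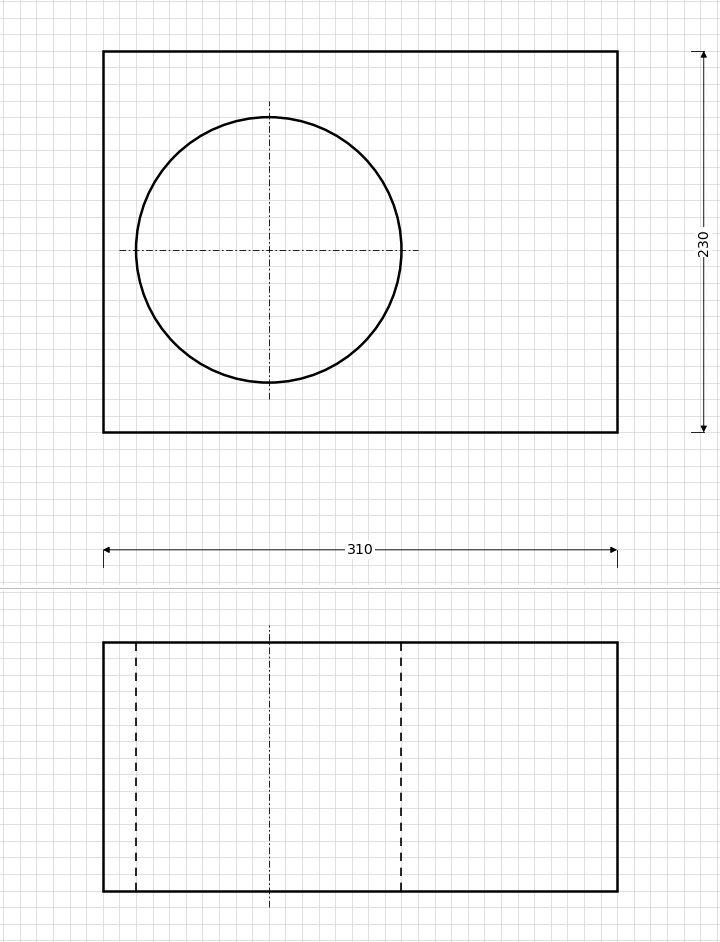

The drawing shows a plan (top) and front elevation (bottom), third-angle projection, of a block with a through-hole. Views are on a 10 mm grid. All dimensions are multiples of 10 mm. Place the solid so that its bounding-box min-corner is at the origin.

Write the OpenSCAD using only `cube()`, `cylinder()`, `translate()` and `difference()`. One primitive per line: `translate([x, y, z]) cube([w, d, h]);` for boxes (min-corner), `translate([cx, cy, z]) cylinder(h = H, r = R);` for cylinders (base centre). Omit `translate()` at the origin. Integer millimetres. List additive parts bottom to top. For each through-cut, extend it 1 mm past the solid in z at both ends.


difference() {
  cube([310, 230, 150]);
  translate([100, 110, -1]) cylinder(h = 152, r = 80);
}


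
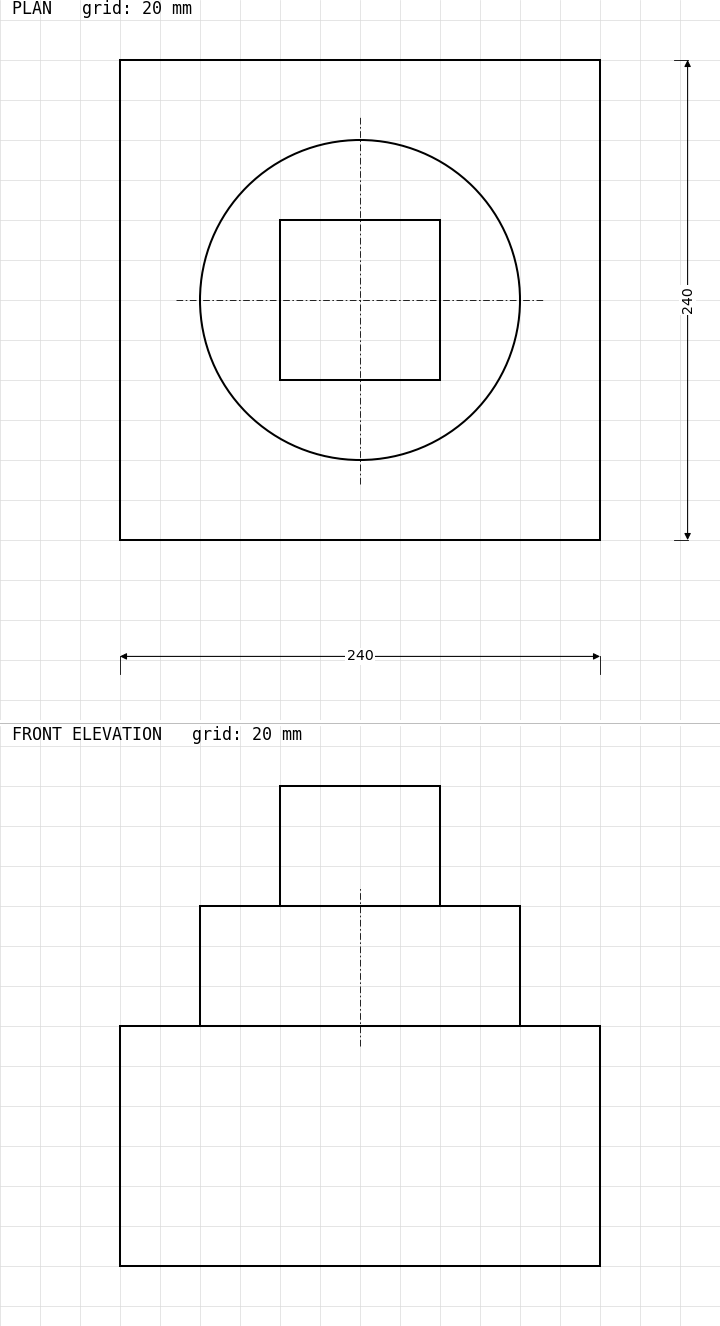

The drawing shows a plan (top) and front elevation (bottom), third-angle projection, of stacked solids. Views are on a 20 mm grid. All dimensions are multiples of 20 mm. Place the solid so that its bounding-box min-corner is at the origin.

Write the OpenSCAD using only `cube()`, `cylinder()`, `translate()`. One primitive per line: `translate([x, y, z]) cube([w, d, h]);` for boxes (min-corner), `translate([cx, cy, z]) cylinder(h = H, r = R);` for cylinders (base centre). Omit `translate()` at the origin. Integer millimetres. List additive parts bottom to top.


cube([240, 240, 120]);
translate([120, 120, 120]) cylinder(h = 60, r = 80);
translate([80, 80, 180]) cube([80, 80, 60]);
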